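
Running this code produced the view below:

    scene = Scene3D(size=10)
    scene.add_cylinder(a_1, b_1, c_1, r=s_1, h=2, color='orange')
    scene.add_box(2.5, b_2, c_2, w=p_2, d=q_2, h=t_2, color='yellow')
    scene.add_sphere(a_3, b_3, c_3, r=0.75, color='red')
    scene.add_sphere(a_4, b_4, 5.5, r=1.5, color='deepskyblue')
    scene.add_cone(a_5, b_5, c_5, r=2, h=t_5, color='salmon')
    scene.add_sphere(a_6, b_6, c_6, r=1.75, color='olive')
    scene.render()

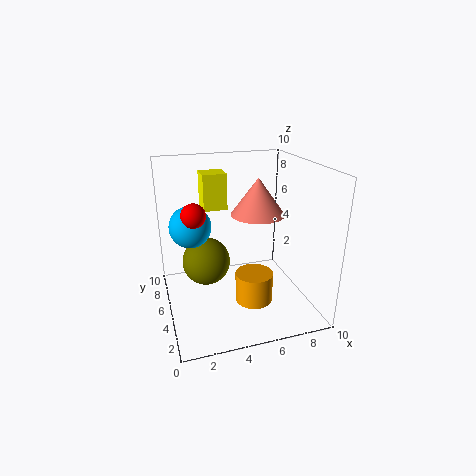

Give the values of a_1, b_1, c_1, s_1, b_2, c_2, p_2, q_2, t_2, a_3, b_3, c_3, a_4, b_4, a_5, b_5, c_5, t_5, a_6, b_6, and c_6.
a_1 = 5.5
b_1 = 3
c_1 = 1.25
s_1 = 1.25
b_2 = 4
c_2 = 7.5
p_2 = 1.5
q_2 = 1.5
t_2 = 2.25
a_3 = 1.75
b_3 = 3.5
c_3 = 7.5
a_4 = 2
b_4 = 6.75
a_5 = 7
b_5 = 6.5
c_5 = 6
t_5 = 2.75
a_6 = 3
b_6 = 6.5
c_6 = 2.75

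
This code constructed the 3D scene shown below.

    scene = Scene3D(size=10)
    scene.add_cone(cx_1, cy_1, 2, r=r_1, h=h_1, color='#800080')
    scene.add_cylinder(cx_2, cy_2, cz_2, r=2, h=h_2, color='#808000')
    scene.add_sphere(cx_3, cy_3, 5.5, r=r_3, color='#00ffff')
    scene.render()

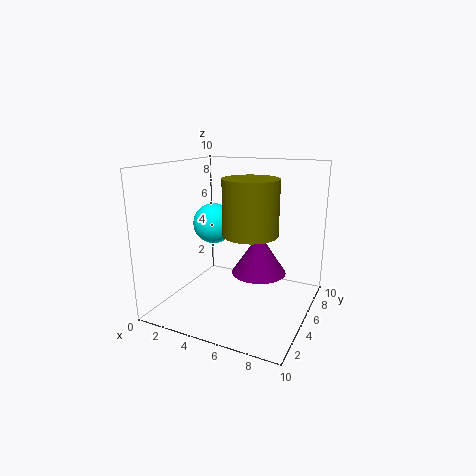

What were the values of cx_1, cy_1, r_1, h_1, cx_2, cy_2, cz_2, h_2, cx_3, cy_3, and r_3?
cx_1 = 6, cy_1 = 6.5, r_1 = 2, h_1 = 3, cx_2 = 5.5, cy_2 = 6, cz_2 = 5, h_2 = 4, cx_3 = 2.5, cy_3 = 6, r_3 = 1.5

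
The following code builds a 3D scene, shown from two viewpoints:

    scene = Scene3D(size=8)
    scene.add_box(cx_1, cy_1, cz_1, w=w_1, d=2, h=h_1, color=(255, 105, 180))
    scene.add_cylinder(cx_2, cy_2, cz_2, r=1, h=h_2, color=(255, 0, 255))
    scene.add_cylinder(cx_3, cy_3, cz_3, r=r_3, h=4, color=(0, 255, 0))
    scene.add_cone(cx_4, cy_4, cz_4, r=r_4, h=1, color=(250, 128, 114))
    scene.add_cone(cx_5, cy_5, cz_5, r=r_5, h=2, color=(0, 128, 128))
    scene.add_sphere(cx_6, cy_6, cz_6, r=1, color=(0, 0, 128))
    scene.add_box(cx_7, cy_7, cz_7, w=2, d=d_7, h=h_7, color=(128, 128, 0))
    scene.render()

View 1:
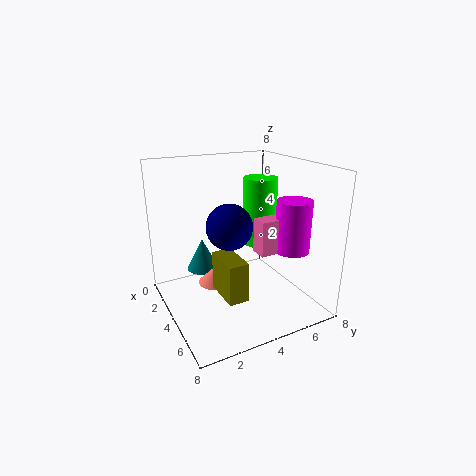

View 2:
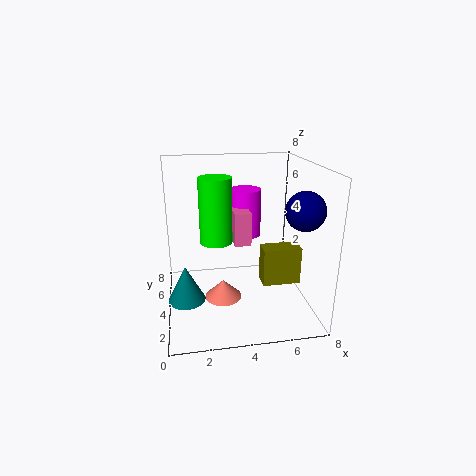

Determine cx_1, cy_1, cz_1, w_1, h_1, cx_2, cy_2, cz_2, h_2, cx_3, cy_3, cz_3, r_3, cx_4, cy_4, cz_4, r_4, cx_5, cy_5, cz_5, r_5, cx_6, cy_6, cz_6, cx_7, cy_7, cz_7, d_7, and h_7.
cx_1 = 4; cy_1 = 5; cz_1 = 3; w_1 = 1; h_1 = 2; cx_2 = 5; cy_2 = 7; cz_2 = 3; h_2 = 3; cx_3 = 3; cy_3 = 6; cz_3 = 3; r_3 = 1; cx_4 = 3; cy_4 = 3; cz_4 = 1; r_4 = 1; cx_5 = 1; cy_5 = 3; cz_5 = 1; r_5 = 1; cx_6 = 7; cy_6 = 2; cz_6 = 6; cx_7 = 5; cy_7 = 2; cz_7 = 2; d_7 = 1; h_7 = 2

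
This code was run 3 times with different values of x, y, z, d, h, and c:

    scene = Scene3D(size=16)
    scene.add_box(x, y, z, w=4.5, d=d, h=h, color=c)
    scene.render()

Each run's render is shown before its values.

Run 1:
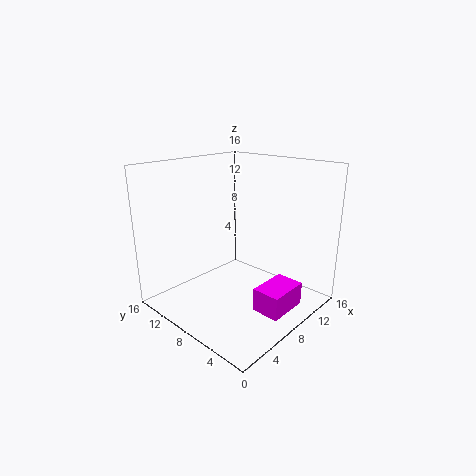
x = 6; y = 1; z = 1.5; d = 3; h = 2.5; c = 'magenta'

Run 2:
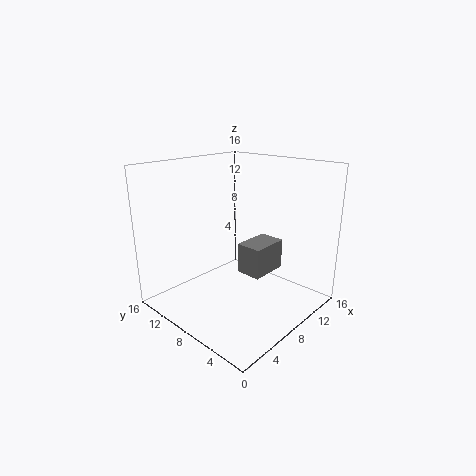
x = 8.5; y = 5.5; z = 3.5; d = 3; h = 3.5; c = 'gray'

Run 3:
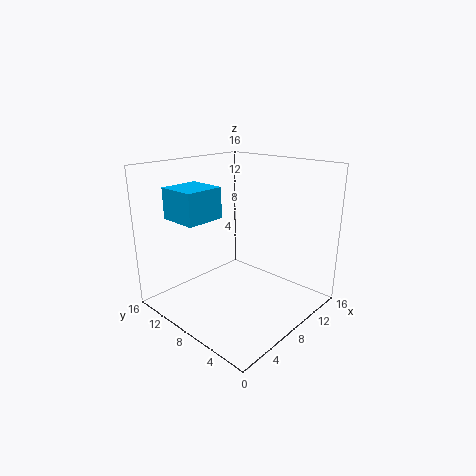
x = 3; y = 10; z = 10; d = 4.5; h = 3.5; c = 'deepskyblue'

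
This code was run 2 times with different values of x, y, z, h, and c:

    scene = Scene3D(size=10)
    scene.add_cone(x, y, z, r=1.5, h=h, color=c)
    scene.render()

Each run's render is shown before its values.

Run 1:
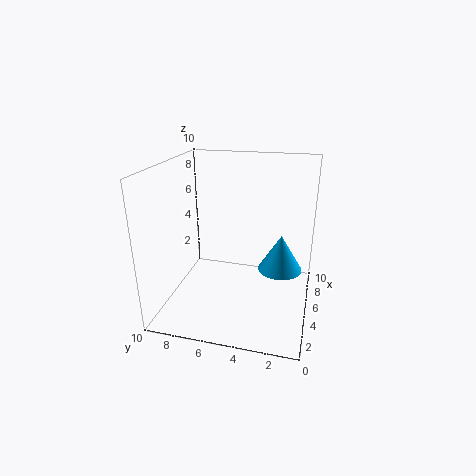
x = 5; y = 2; z = 3; h = 2.5; c = 'deepskyblue'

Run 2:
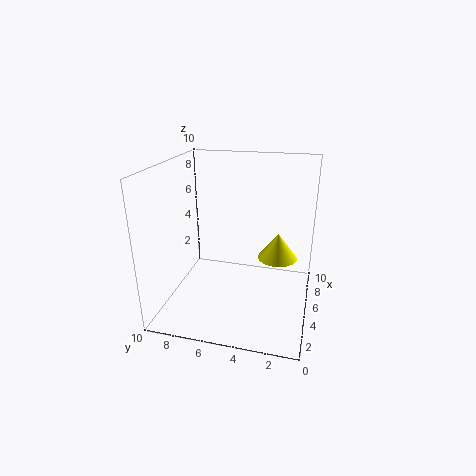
x = 7.5; y = 2.5; z = 2.5; h = 2; c = 'yellow'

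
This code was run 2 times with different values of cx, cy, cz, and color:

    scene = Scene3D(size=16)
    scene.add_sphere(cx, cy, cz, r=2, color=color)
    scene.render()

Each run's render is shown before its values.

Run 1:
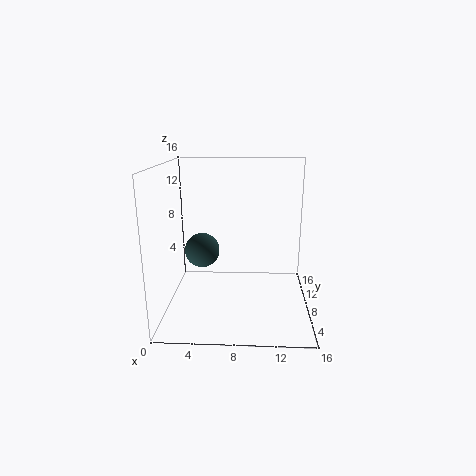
cx = 3.75
cy = 9.25
cz = 6
color = 'darkslategray'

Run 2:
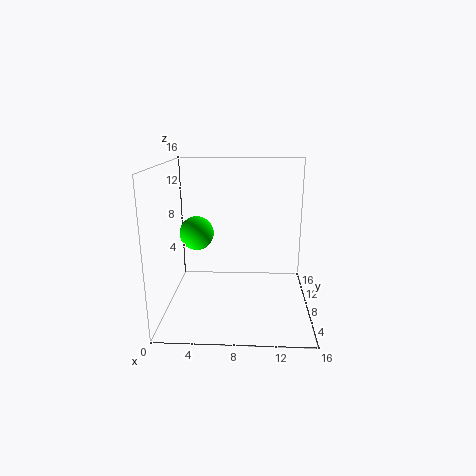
cx = 3
cy = 10.25
cz = 7.75
color = 'lime'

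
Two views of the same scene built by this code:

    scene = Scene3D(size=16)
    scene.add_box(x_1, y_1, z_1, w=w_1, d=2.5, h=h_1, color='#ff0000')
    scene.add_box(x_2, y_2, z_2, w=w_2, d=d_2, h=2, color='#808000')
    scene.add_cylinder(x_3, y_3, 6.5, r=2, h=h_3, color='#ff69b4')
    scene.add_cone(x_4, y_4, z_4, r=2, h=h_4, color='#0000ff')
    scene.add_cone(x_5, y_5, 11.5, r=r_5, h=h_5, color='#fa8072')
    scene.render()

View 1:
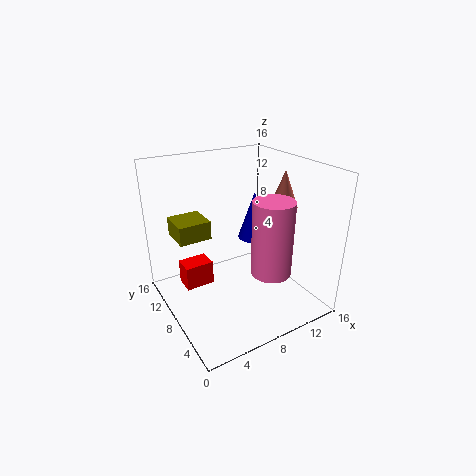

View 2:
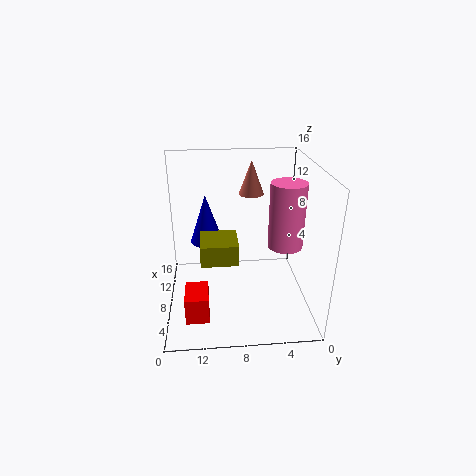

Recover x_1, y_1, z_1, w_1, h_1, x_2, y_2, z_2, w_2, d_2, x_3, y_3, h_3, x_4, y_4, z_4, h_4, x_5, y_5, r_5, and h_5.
x_1 = 3
y_1 = 11.5
z_1 = 0.5
w_1 = 3.5
h_1 = 3
x_2 = 1.5
y_2 = 8.5
z_2 = 8.5
w_2 = 3.5
d_2 = 3.5
x_3 = 8.5
y_3 = 2.5
h_3 = 7.5
x_4 = 12.5
y_4 = 11.5
z_4 = 5.5
h_4 = 6
x_5 = 12.5
y_5 = 6
r_5 = 1.5
h_5 = 4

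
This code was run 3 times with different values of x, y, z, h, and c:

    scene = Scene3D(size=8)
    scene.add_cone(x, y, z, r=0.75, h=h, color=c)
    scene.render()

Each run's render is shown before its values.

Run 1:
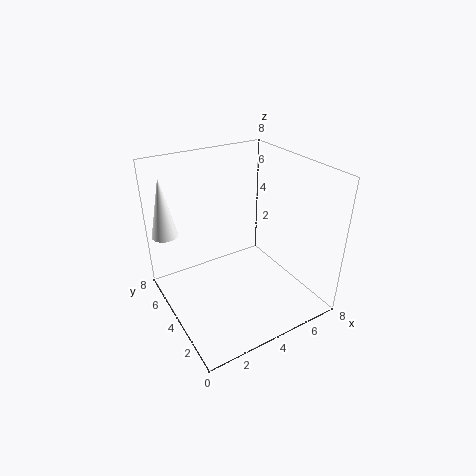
x = 0.75, y = 6.75, z = 3.75, h = 3.5, c = 'white'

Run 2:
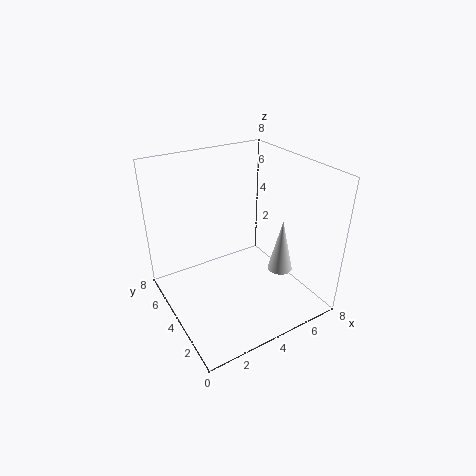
x = 6.75, y = 3.5, z = 1.25, h = 3.25, c = 'lightgray'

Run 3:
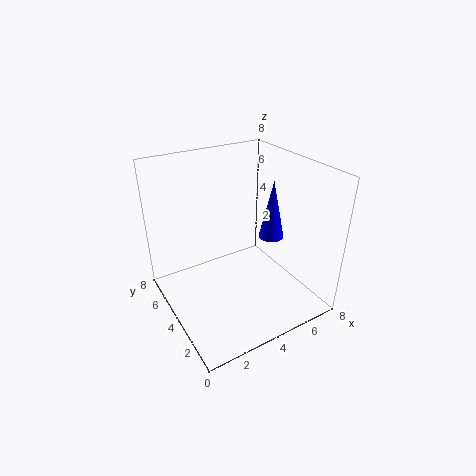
x = 6.5, y = 4.25, z = 3.25, h = 3.5, c = 'blue'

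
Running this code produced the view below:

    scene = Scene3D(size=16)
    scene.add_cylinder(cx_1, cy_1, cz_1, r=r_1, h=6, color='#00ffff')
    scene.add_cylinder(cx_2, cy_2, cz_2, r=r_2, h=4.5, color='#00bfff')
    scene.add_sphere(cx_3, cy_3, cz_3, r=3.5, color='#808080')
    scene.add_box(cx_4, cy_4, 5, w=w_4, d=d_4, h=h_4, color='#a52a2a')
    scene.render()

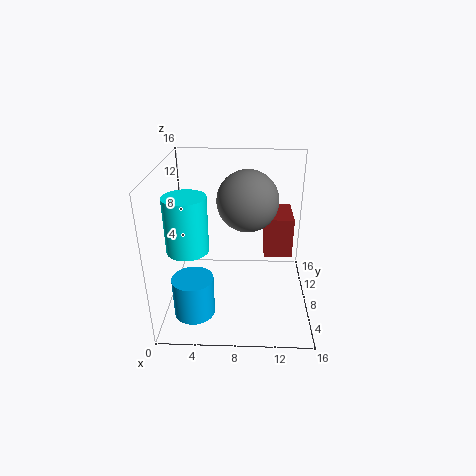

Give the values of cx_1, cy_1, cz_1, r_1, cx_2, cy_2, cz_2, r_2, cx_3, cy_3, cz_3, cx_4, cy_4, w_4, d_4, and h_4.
cx_1 = 2.75; cy_1 = 6; cz_1 = 7.5; r_1 = 2.25; cx_2 = 3.25; cy_2 = 4.75; cz_2 = 0.25; r_2 = 2.25; cx_3 = 9; cy_3 = 10.25; cz_3 = 11.5; cx_4 = 11; cy_4 = 9; w_4 = 3.25; d_4 = 5; h_4 = 4.75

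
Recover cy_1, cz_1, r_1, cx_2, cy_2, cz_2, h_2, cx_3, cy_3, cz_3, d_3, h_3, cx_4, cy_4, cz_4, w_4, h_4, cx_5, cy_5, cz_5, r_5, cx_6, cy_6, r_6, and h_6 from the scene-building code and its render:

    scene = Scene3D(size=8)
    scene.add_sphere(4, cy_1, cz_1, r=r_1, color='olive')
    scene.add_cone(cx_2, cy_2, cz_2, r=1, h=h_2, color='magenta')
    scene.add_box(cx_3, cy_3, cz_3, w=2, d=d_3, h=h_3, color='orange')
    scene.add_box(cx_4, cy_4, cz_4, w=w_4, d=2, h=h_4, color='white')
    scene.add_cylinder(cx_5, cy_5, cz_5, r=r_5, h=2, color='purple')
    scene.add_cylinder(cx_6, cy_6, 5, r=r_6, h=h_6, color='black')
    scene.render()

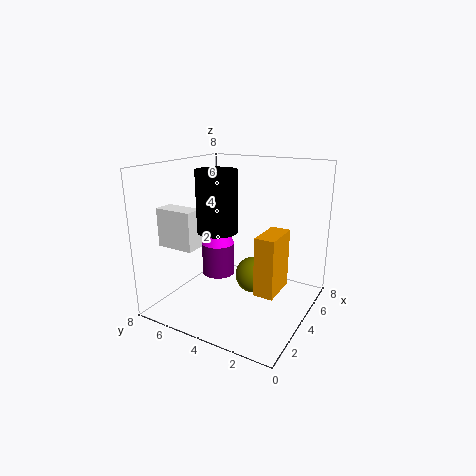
cy_1 = 3, cz_1 = 2, r_1 = 1, cx_2 = 5, cy_2 = 6, cz_2 = 3, h_2 = 2, cx_3 = 2, cy_3 = 1, cz_3 = 2, d_3 = 1, h_3 = 3, cx_4 = 1, cy_4 = 5, cz_4 = 4, w_4 = 1, h_4 = 2, cx_5 = 5, cy_5 = 6, cz_5 = 1, r_5 = 1, cx_6 = 2, cy_6 = 4, r_6 = 1, h_6 = 3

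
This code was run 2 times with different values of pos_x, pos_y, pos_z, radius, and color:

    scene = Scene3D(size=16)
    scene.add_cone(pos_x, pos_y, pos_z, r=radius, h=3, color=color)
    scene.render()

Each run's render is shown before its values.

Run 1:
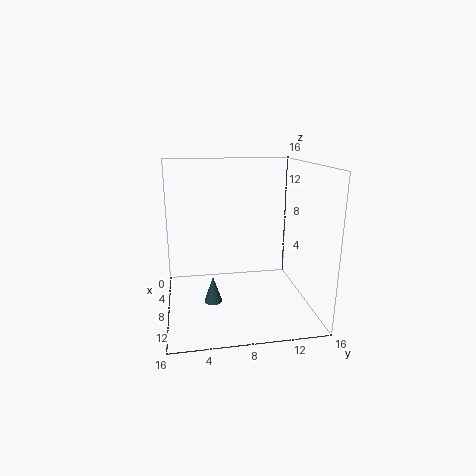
pos_x = 9; pos_y = 5; pos_z = 1; radius = 1; color = 'darkslategray'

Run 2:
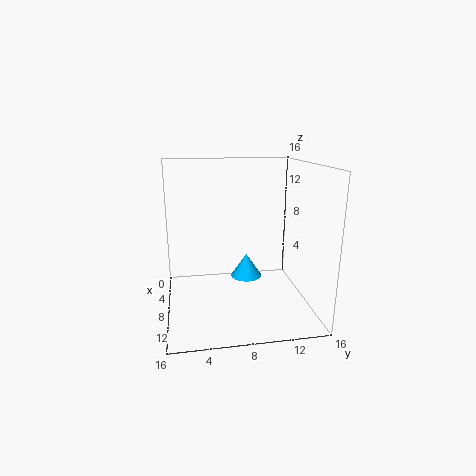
pos_x = 3; pos_y = 10; pos_z = 1; radius = 2; color = 'deepskyblue'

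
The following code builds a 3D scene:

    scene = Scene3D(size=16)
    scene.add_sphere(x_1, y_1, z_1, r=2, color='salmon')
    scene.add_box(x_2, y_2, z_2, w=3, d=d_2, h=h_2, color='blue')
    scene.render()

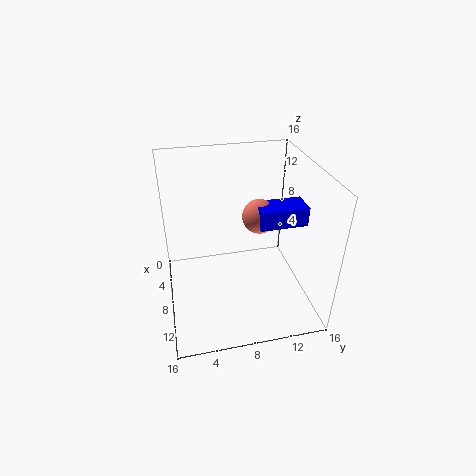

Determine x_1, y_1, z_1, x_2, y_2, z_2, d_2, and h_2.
x_1 = 6, y_1 = 11, z_1 = 9.25, x_2 = 5.5, y_2 = 10.5, z_2 = 8.75, d_2 = 5.5, h_2 = 2.25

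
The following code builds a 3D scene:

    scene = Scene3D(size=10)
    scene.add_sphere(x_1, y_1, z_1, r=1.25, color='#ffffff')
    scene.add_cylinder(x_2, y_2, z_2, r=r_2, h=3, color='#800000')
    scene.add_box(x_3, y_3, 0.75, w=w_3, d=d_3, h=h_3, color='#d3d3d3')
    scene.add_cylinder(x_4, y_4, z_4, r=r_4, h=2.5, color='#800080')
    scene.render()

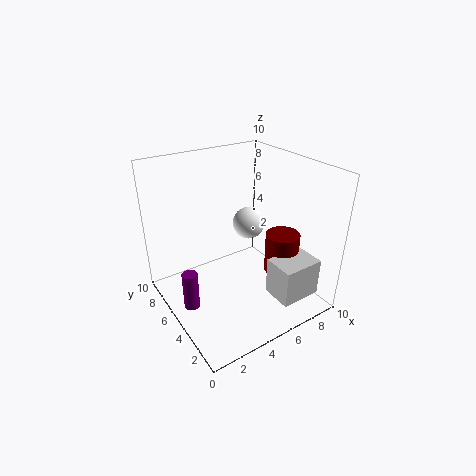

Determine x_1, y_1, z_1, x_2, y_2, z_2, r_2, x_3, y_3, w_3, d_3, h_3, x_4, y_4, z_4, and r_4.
x_1 = 7.5
y_1 = 7.25
z_1 = 4.5
x_2 = 8.25
y_2 = 4
z_2 = 1.75
r_2 = 1.25
x_3 = 6.5
y_3 = 1.25
w_3 = 3
d_3 = 2.25
h_3 = 2.75
x_4 = 0.75
y_4 = 4
z_4 = 1.75
r_4 = 0.5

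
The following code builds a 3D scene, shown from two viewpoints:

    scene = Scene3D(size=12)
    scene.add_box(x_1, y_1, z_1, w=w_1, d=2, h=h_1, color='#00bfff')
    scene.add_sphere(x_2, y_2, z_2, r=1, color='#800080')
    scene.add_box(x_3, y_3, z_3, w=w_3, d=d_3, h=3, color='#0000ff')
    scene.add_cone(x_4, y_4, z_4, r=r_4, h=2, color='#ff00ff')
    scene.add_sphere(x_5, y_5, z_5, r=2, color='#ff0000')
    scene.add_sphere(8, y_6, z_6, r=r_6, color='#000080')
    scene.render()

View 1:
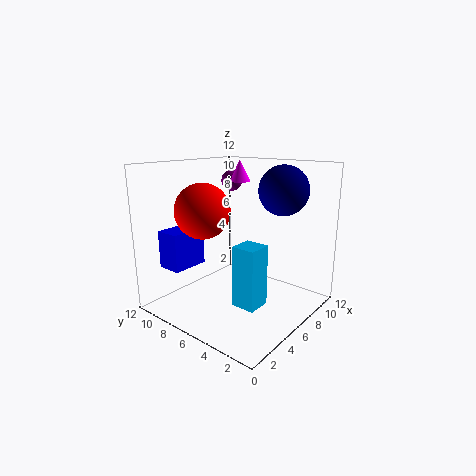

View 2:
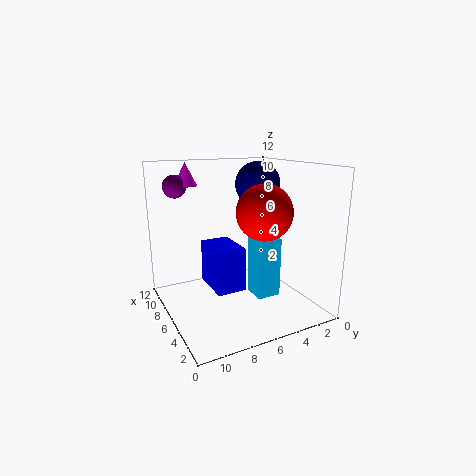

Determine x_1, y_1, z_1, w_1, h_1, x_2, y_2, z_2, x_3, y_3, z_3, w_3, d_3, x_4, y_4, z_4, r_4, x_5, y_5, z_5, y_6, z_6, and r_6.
x_1 = 4
y_1 = 3
z_1 = 1
w_1 = 2
h_1 = 5
x_2 = 10
y_2 = 10
z_2 = 10
x_3 = 1
y_3 = 8
z_3 = 4
w_3 = 3
d_3 = 2
x_4 = 10
y_4 = 9
z_4 = 10
r_4 = 1
x_5 = 2
y_5 = 6
z_5 = 9
y_6 = 3
z_6 = 10
r_6 = 2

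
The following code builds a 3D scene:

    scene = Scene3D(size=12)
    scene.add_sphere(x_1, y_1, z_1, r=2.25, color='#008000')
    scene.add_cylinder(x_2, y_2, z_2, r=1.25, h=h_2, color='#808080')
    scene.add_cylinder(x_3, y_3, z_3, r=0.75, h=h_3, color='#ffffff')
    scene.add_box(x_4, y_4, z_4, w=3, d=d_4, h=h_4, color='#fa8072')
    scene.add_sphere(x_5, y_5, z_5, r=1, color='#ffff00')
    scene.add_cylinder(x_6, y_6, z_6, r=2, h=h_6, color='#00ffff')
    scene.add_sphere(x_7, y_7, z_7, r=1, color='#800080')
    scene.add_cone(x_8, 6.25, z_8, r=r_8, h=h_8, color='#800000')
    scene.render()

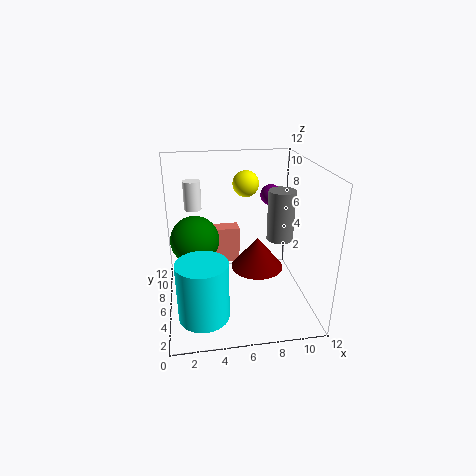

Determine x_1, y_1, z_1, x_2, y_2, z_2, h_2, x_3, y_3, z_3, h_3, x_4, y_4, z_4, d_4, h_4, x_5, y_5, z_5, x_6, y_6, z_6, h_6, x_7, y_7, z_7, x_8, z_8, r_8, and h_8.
x_1 = 2.5; y_1 = 9.25; z_1 = 4.5; x_2 = 10.5; y_2 = 8.75; z_2 = 4.25; h_2 = 4.75; x_3 = 2.5; y_3 = 8.75; z_3 = 7.75; h_3 = 2.5; x_4 = 3.75; y_4 = 9.5; z_4 = 1.75; d_4 = 1.5; h_4 = 3.5; x_5 = 6.5; y_5 = 5.5; z_5 = 10.75; x_6 = 2.75; y_6 = 2.75; z_6 = 1; h_6 = 4.75; x_7 = 10; y_7 = 10.75; z_7 = 8; x_8 = 7.75; z_8 = 3; r_8 = 2.25; h_8 = 2.75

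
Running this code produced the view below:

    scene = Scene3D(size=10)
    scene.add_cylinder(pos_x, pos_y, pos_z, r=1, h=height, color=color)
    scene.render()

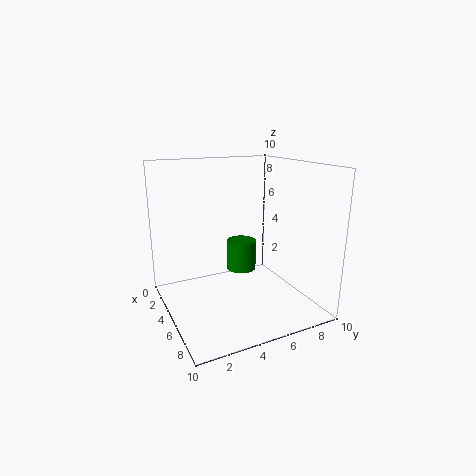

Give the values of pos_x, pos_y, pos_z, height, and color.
pos_x = 5.5; pos_y = 5; pos_z = 3; height = 2; color = 'green'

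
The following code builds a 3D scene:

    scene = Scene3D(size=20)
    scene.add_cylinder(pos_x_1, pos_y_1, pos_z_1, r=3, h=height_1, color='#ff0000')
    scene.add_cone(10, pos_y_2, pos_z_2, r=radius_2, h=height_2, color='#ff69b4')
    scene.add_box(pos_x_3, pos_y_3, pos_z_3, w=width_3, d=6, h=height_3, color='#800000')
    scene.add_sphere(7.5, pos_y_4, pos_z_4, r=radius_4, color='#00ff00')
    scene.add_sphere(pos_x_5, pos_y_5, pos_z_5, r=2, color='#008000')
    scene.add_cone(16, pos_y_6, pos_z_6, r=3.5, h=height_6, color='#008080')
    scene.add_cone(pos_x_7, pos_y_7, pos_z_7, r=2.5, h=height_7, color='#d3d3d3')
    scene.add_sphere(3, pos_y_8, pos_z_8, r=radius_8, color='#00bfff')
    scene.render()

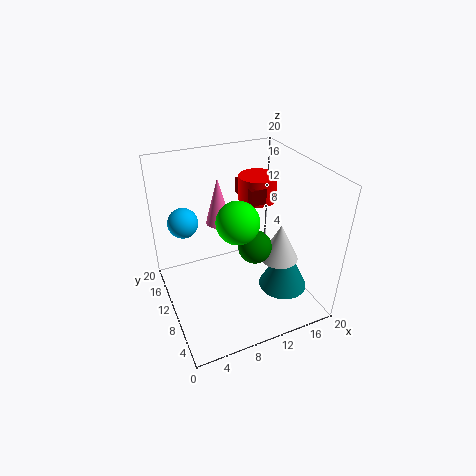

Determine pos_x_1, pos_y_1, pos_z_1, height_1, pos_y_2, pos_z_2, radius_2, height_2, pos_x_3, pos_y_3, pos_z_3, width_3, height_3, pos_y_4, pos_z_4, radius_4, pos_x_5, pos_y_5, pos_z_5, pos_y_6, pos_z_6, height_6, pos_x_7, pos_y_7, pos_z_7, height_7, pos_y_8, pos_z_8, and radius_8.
pos_x_1 = 16.5
pos_y_1 = 17
pos_z_1 = 11.5
height_1 = 4
pos_y_2 = 17.5
pos_z_2 = 8.5
radius_2 = 2
height_2 = 7.5
pos_x_3 = 14
pos_y_3 = 14
pos_z_3 = 12
width_3 = 2.5
height_3 = 2.5
pos_y_4 = 4.5
pos_z_4 = 16
radius_4 = 2.5
pos_x_5 = 9.5
pos_y_5 = 4
pos_z_5 = 12.5
pos_y_6 = 7
pos_z_6 = 2
height_6 = 7
pos_x_7 = 14
pos_y_7 = 5.5
pos_z_7 = 8.5
height_7 = 5
pos_y_8 = 12
pos_z_8 = 13
radius_8 = 2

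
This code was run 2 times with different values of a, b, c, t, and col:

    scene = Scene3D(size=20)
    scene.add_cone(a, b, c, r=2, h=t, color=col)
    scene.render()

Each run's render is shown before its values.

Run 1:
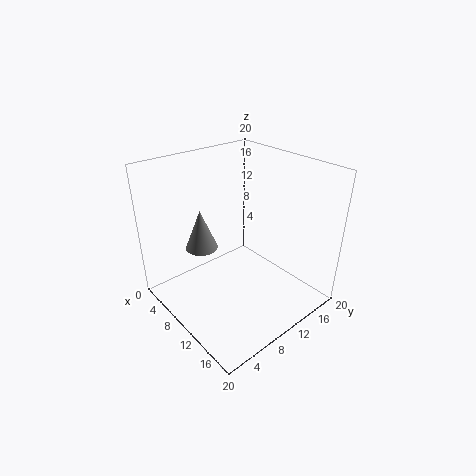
a = 10, b = 4, c = 11, t = 5, col = 'gray'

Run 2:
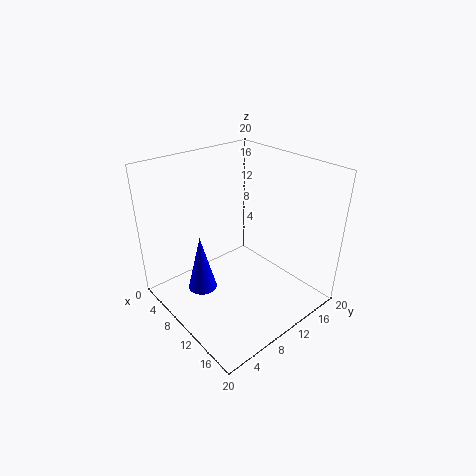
a = 8, b = 5, c = 3, t = 8, col = 'blue'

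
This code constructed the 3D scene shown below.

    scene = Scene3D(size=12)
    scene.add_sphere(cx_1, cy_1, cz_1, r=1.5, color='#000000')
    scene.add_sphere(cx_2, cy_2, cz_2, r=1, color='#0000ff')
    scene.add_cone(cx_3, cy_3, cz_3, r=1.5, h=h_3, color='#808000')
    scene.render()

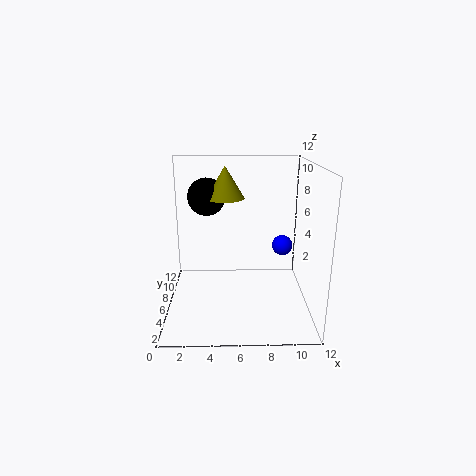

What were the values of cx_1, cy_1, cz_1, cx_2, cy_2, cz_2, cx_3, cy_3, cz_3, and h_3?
cx_1 = 3.5
cy_1 = 6
cz_1 = 9.5
cx_2 = 10.5
cy_2 = 10.5
cz_2 = 3.5
cx_3 = 5
cy_3 = 5.5
cz_3 = 9.5
h_3 = 2.5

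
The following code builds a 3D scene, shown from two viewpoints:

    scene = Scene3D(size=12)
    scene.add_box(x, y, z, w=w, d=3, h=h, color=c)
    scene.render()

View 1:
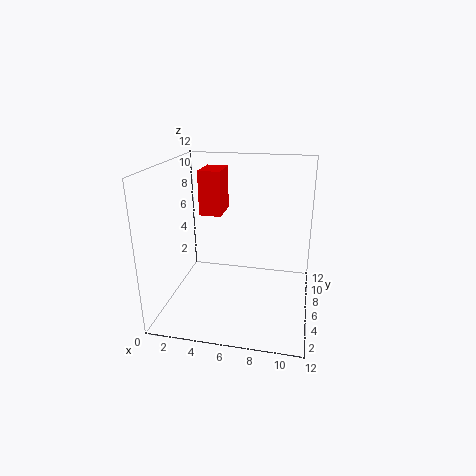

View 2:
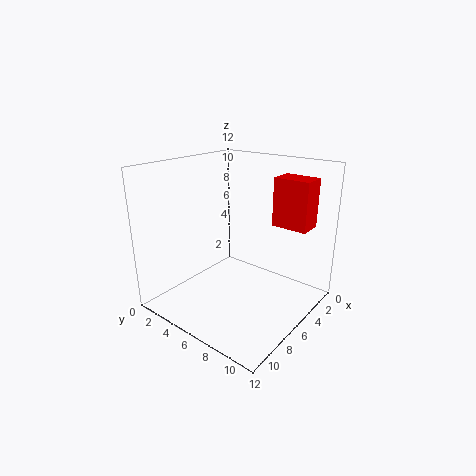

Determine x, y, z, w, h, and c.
x = 2; y = 8; z = 7; w = 2; h = 4; c = 'red'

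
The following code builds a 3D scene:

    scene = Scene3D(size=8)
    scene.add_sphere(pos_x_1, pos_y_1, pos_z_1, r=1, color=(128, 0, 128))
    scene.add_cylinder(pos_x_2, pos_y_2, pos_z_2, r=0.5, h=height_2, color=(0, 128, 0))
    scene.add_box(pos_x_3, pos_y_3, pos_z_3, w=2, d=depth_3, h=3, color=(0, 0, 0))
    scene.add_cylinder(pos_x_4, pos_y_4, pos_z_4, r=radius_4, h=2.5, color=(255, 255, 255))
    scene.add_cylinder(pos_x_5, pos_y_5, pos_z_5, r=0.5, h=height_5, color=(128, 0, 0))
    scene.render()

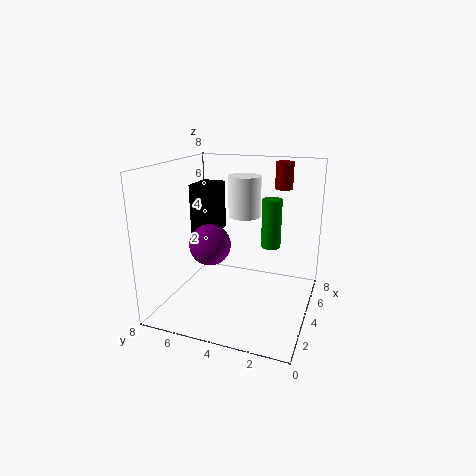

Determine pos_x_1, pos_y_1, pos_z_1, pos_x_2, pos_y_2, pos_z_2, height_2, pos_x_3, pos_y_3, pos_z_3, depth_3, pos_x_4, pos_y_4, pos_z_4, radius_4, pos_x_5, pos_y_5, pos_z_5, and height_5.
pos_x_1 = 1.5; pos_y_1 = 4.5; pos_z_1 = 4.5; pos_x_2 = 3.5; pos_y_2 = 2; pos_z_2 = 4; height_2 = 2.5; pos_x_3 = 5; pos_y_3 = 6; pos_z_3 = 3.5; depth_3 = 1.5; pos_x_4 = 6.5; pos_y_4 = 4.5; pos_z_4 = 4.5; radius_4 = 1; pos_x_5 = 6; pos_y_5 = 2; pos_z_5 = 6.5; height_5 = 1.5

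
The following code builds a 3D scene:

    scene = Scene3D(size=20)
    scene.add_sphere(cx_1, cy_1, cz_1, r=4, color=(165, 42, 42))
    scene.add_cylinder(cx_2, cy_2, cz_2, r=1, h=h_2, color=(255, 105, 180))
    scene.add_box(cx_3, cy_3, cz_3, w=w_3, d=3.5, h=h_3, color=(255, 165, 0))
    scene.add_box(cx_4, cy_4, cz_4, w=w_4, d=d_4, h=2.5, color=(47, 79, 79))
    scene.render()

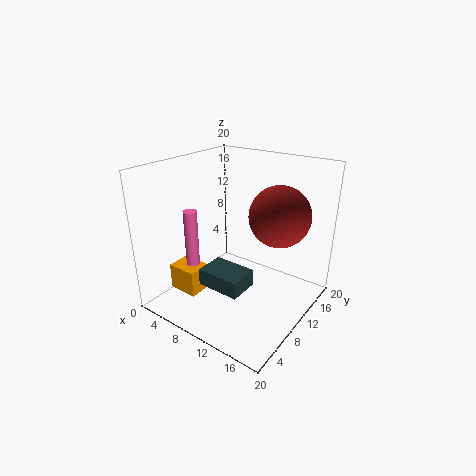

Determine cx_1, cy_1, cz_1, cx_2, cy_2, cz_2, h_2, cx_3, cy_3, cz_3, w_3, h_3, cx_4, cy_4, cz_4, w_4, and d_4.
cx_1 = 15.5
cy_1 = 11.5
cz_1 = 14
cx_2 = 3
cy_2 = 8
cz_2 = 3.5
h_2 = 9.5
cx_3 = 0.5
cy_3 = 5.5
cz_3 = 0.5
w_3 = 4.5
h_3 = 4
cx_4 = 5.5
cy_4 = 6.5
cz_4 = 2.5
w_4 = 6.5
d_4 = 4.5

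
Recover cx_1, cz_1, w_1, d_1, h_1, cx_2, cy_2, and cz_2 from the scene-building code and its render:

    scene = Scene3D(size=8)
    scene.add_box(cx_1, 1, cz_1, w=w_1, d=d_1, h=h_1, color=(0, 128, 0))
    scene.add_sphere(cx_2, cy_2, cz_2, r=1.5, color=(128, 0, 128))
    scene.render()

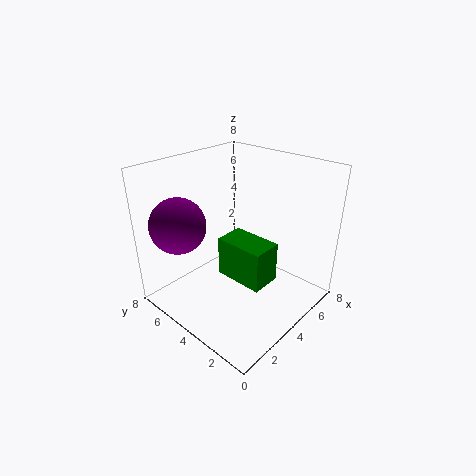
cx_1 = 2
cz_1 = 3
w_1 = 1.5
d_1 = 2.5
h_1 = 2
cx_2 = 1.5
cy_2 = 6
cz_2 = 5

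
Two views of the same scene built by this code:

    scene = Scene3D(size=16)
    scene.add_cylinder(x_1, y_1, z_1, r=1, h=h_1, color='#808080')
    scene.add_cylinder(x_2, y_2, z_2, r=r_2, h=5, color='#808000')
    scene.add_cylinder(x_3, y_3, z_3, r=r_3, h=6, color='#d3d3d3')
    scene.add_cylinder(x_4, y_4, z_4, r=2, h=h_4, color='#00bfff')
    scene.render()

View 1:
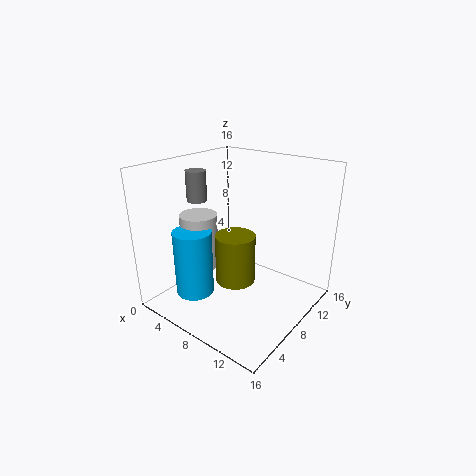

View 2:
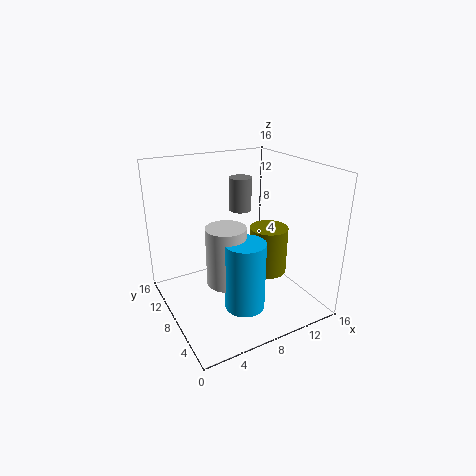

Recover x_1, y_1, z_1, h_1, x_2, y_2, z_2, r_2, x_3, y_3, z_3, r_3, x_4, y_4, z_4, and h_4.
x_1 = 6
y_1 = 4
z_1 = 13
h_1 = 3
x_2 = 10
y_2 = 5
z_2 = 5
r_2 = 2
x_3 = 5
y_3 = 5
z_3 = 5
r_3 = 2
x_4 = 6
y_4 = 3
z_4 = 3
h_4 = 7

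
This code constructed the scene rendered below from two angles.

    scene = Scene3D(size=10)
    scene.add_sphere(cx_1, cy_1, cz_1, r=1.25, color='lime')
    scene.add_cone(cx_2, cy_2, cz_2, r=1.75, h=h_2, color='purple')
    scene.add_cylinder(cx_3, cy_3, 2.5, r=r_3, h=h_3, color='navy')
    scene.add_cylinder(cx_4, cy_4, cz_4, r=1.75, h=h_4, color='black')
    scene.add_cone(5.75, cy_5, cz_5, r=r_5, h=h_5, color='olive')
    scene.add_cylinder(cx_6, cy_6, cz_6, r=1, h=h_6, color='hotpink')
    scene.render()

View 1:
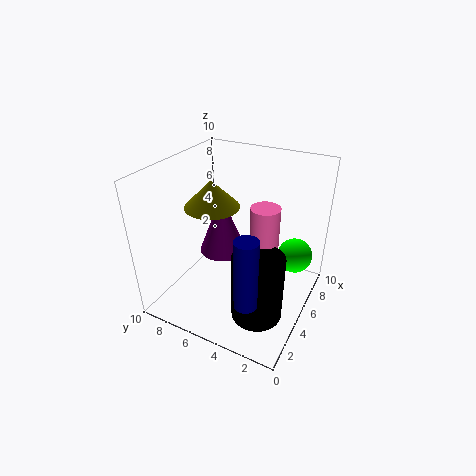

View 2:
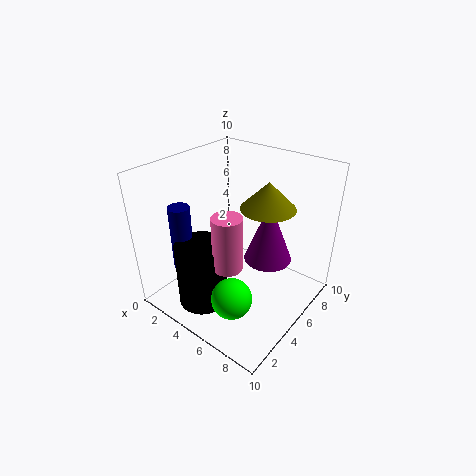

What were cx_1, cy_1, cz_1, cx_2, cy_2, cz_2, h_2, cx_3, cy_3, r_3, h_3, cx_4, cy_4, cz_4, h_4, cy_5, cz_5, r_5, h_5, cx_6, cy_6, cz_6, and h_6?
cx_1 = 7.25
cy_1 = 1.5
cz_1 = 3.25
cx_2 = 6.25
cy_2 = 7
cz_2 = 2.75
h_2 = 4.5
cx_3 = 1.75
cy_3 = 2.75
r_3 = 0.75
h_3 = 4.75
cx_4 = 3.5
cy_4 = 2.75
cz_4 = 0.25
h_4 = 4.75
cy_5 = 7.5
cz_5 = 6.5
r_5 = 2
h_5 = 2
cx_6 = 5.5
cy_6 = 3.25
cz_6 = 3.75
h_6 = 3.75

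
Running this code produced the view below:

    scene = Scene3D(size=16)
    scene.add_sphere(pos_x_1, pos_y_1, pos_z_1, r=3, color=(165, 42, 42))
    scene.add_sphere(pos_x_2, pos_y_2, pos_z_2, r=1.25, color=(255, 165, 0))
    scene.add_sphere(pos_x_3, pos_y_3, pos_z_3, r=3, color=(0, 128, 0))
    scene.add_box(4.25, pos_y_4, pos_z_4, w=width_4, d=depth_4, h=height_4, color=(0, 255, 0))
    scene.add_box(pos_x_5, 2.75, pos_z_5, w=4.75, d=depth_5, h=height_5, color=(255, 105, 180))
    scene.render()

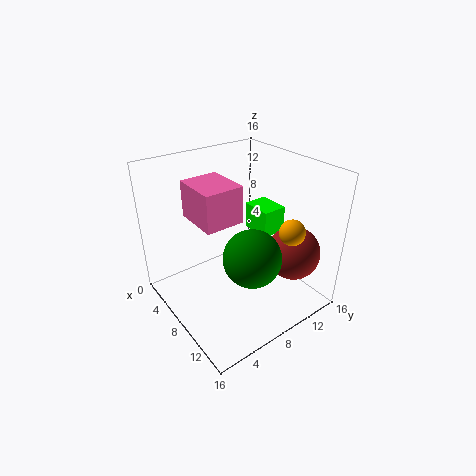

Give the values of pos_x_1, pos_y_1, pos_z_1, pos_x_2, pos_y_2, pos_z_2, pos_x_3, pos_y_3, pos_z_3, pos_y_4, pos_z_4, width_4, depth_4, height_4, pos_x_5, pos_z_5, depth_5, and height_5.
pos_x_1 = 12, pos_y_1 = 12.75, pos_z_1 = 6.25, pos_x_2 = 14.5, pos_y_2 = 9.5, pos_z_2 = 11.25, pos_x_3 = 11.75, pos_y_3 = 7, pos_z_3 = 7.75, pos_y_4 = 12, pos_z_4 = 6.5, width_4 = 3.75, depth_4 = 3, height_4 = 3.25, pos_x_5 = 5.75, pos_z_5 = 11.5, depth_5 = 4, height_5 = 3.75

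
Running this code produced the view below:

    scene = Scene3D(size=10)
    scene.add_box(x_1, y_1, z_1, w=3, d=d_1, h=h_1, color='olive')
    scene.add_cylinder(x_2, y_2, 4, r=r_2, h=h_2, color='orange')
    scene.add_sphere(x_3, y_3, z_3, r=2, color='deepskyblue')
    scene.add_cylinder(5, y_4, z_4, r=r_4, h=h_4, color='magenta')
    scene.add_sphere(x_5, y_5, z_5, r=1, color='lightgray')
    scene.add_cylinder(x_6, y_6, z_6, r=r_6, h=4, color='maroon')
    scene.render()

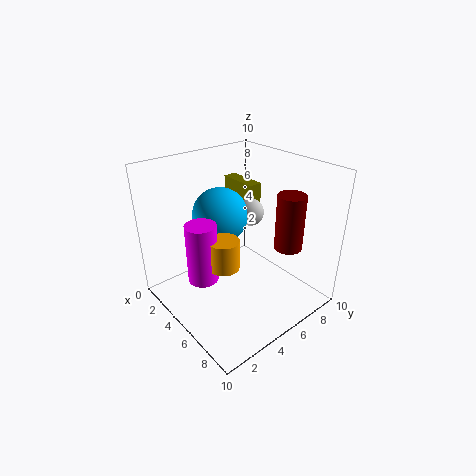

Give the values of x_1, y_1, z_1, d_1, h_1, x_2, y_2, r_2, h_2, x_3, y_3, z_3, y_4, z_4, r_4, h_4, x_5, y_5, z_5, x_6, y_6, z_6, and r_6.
x_1 = 1
y_1 = 7
z_1 = 6
d_1 = 1
h_1 = 2
x_2 = 6
y_2 = 3
r_2 = 1
h_2 = 2
x_3 = 3
y_3 = 5
z_3 = 6
y_4 = 2
z_4 = 3
r_4 = 1
h_4 = 4
x_5 = 4
y_5 = 7
z_5 = 6
x_6 = 7
y_6 = 8
z_6 = 4
r_6 = 1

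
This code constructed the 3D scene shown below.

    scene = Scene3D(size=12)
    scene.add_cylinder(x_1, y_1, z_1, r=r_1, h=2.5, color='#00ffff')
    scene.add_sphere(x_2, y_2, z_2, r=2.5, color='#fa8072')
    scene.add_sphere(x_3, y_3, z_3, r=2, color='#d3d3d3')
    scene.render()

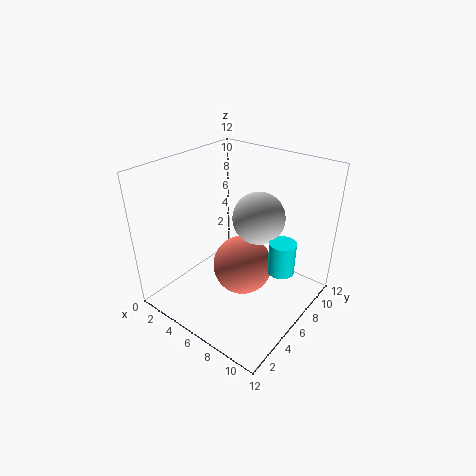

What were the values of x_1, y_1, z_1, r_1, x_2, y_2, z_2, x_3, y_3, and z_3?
x_1 = 10.5; y_1 = 5.5; z_1 = 5; r_1 = 1; x_2 = 6.5; y_2 = 6; z_2 = 3.5; x_3 = 8; y_3 = 6; z_3 = 8.5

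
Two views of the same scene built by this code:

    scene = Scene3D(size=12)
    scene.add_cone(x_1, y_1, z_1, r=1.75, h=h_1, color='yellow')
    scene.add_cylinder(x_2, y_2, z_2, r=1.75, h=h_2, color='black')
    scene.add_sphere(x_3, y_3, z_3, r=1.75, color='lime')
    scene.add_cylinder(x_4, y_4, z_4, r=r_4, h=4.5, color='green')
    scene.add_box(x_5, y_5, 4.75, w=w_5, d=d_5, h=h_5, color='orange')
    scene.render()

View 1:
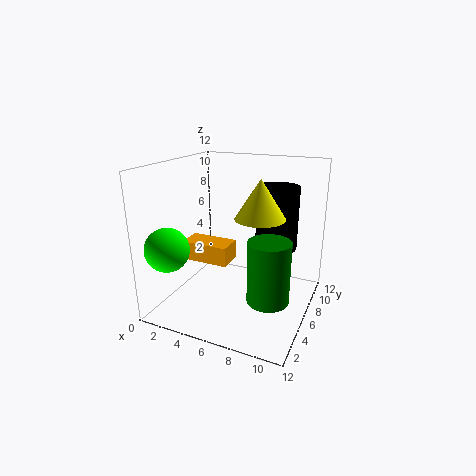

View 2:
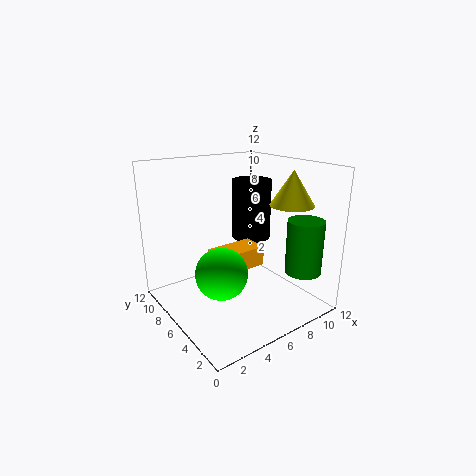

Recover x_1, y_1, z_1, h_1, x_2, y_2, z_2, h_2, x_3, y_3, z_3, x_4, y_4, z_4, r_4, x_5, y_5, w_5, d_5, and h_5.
x_1 = 9; y_1 = 3; z_1 = 9; h_1 = 2.75; x_2 = 8.75; y_2 = 7.75; z_2 = 5; h_2 = 5.25; x_3 = 1.75; y_3 = 2; z_3 = 5.75; x_4 = 10; y_4 = 2.25; z_4 = 3.25; r_4 = 1.5; x_5 = 2.5; y_5 = 3; w_5 = 3.75; d_5 = 2; h_5 = 1.5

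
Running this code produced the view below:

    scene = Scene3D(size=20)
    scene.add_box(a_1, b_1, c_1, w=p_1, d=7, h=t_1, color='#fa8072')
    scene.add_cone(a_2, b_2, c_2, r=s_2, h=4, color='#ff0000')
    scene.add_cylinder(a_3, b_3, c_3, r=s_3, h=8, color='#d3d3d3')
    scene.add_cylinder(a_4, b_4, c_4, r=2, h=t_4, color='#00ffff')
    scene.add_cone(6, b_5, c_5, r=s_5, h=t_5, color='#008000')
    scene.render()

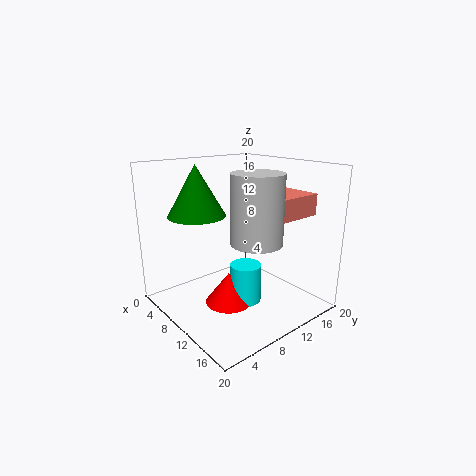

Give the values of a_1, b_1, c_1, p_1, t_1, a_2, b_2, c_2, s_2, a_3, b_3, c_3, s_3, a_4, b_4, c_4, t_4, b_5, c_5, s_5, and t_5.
a_1 = 10, b_1 = 12, c_1 = 13, p_1 = 6, t_1 = 3, a_2 = 13, b_2 = 6, c_2 = 3, s_2 = 3, a_3 = 17, b_3 = 7, c_3 = 12, s_3 = 3, a_4 = 14, b_4 = 8, c_4 = 3, t_4 = 5, b_5 = 6, c_5 = 13, s_5 = 4, t_5 = 7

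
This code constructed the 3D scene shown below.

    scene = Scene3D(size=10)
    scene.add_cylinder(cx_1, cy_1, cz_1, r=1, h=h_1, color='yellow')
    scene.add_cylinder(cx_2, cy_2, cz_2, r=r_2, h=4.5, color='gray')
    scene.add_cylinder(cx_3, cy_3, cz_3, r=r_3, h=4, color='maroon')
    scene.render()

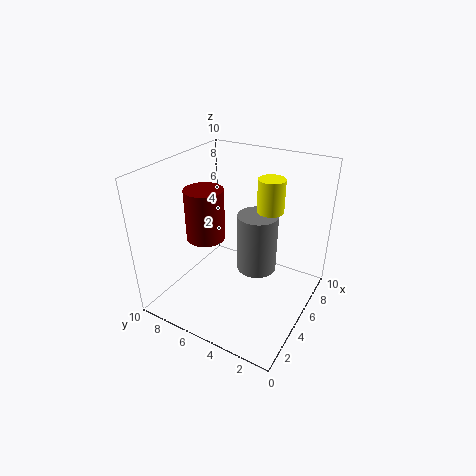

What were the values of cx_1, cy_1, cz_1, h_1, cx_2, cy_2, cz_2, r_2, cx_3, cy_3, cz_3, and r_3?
cx_1 = 8; cy_1 = 4; cz_1 = 6; h_1 = 2.5; cx_2 = 7; cy_2 = 4.5; cz_2 = 1.5; r_2 = 1.5; cx_3 = 6; cy_3 = 8.5; cz_3 = 3.5; r_3 = 1.5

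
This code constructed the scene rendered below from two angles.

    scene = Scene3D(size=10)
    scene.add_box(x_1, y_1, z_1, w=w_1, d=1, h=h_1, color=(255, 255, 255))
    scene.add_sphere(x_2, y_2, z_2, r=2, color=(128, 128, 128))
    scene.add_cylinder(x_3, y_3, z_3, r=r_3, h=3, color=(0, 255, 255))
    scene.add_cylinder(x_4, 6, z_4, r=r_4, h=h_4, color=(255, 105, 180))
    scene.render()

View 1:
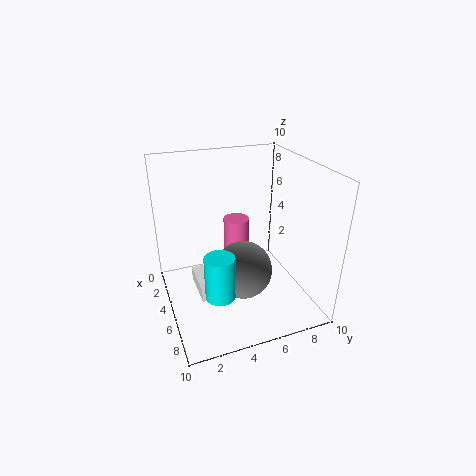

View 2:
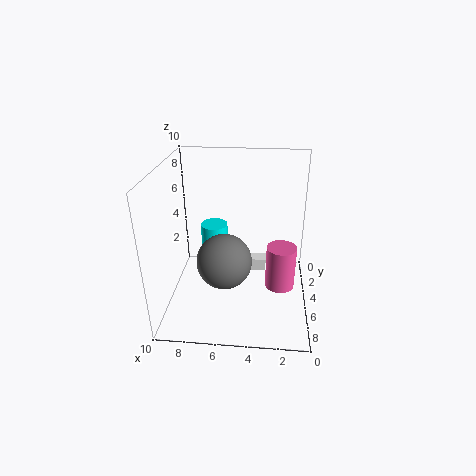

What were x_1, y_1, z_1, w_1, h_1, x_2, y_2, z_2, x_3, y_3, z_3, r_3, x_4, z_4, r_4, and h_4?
x_1 = 3; y_1 = 2; z_1 = 1; w_1 = 3; h_1 = 1; x_2 = 6; y_2 = 5; z_2 = 3; x_3 = 7; y_3 = 3; z_3 = 2; r_3 = 1; x_4 = 2; z_4 = 2; r_4 = 1; h_4 = 3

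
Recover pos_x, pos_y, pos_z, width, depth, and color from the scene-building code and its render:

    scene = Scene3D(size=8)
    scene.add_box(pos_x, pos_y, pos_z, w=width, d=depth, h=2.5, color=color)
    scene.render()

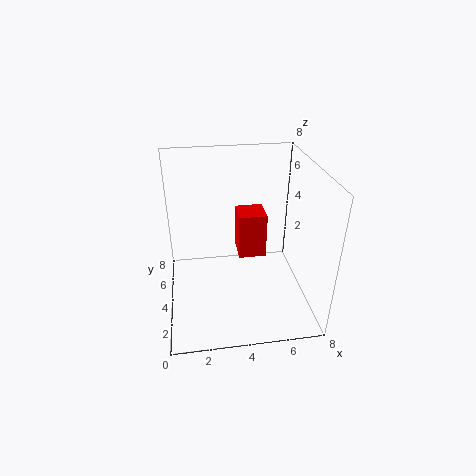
pos_x = 4, pos_y = 3.5, pos_z = 3, width = 1.5, depth = 1.5, color = 'red'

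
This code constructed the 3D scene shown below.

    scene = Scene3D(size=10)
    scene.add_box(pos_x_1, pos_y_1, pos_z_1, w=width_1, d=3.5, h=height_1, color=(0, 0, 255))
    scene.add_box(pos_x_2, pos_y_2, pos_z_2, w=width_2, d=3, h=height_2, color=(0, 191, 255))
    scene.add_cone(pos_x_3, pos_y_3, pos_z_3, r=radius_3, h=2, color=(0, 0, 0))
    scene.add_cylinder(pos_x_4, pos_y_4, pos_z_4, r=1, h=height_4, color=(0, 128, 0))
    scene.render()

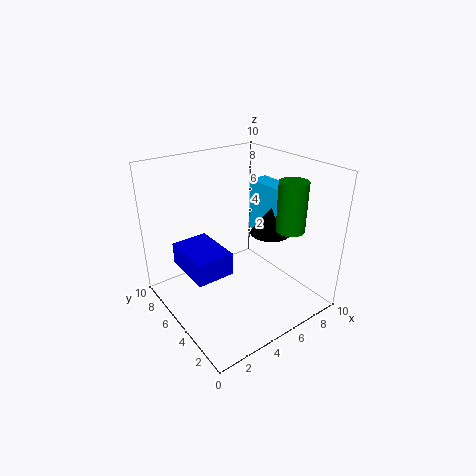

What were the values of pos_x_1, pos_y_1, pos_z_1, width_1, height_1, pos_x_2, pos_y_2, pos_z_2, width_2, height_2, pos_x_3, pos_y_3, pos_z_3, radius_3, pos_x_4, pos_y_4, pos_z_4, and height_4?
pos_x_1 = 1, pos_y_1 = 3.5, pos_z_1 = 3.5, width_1 = 2.5, height_1 = 1.5, pos_x_2 = 8, pos_y_2 = 4.5, pos_z_2 = 4, width_2 = 1.5, height_2 = 4, pos_x_3 = 8, pos_y_3 = 5, pos_z_3 = 4.5, radius_3 = 1.5, pos_x_4 = 8, pos_y_4 = 3, pos_z_4 = 5.5, height_4 = 3.5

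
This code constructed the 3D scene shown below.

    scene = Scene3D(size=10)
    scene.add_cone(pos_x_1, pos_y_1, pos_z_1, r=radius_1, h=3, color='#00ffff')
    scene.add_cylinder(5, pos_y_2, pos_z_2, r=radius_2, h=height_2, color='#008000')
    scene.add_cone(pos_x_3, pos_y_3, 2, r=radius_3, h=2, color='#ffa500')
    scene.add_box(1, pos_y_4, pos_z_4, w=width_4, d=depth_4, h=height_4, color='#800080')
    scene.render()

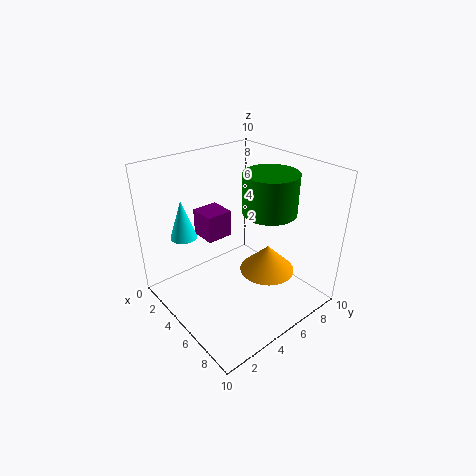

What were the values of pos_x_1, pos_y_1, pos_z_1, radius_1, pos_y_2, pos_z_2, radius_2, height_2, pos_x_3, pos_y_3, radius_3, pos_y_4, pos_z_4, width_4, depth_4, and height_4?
pos_x_1 = 1; pos_y_1 = 3; pos_z_1 = 4; radius_1 = 1; pos_y_2 = 8; pos_z_2 = 6; radius_2 = 2; height_2 = 3; pos_x_3 = 6; pos_y_3 = 7; radius_3 = 2; pos_y_4 = 4; pos_z_4 = 4; width_4 = 2; depth_4 = 2; height_4 = 2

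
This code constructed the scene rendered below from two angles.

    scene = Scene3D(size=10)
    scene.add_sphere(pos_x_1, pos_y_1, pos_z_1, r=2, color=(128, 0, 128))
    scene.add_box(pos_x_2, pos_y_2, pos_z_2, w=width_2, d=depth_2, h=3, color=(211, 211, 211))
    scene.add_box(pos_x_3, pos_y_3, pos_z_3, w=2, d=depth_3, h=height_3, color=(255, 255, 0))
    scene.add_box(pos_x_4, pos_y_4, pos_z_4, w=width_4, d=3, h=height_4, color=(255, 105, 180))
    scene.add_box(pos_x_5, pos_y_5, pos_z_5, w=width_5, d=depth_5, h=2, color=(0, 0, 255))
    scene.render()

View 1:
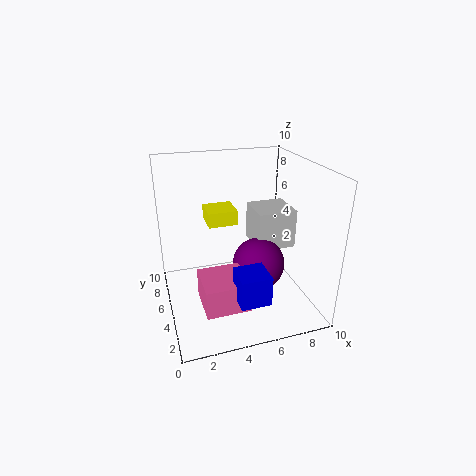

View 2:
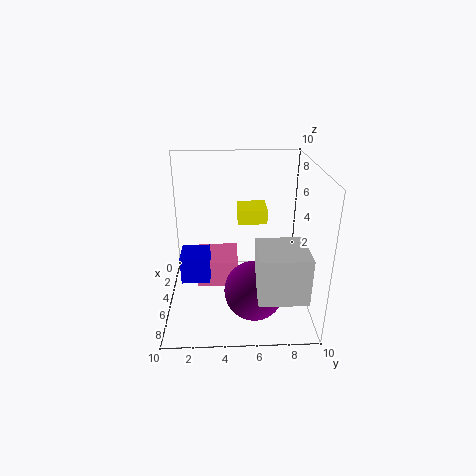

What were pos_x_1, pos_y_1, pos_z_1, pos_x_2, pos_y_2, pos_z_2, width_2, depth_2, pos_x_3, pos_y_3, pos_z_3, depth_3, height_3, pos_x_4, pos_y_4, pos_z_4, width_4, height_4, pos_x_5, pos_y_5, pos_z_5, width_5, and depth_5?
pos_x_1 = 7, pos_y_1 = 6, pos_z_1 = 2, pos_x_2 = 7, pos_y_2 = 6, pos_z_2 = 3, width_2 = 3, depth_2 = 3, pos_x_3 = 3, pos_y_3 = 5, pos_z_3 = 6, depth_3 = 2, height_3 = 1, pos_x_4 = 2, pos_y_4 = 2, pos_z_4 = 1, width_4 = 3, height_4 = 2, pos_x_5 = 4, pos_y_5 = 1, pos_z_5 = 2, width_5 = 2, depth_5 = 2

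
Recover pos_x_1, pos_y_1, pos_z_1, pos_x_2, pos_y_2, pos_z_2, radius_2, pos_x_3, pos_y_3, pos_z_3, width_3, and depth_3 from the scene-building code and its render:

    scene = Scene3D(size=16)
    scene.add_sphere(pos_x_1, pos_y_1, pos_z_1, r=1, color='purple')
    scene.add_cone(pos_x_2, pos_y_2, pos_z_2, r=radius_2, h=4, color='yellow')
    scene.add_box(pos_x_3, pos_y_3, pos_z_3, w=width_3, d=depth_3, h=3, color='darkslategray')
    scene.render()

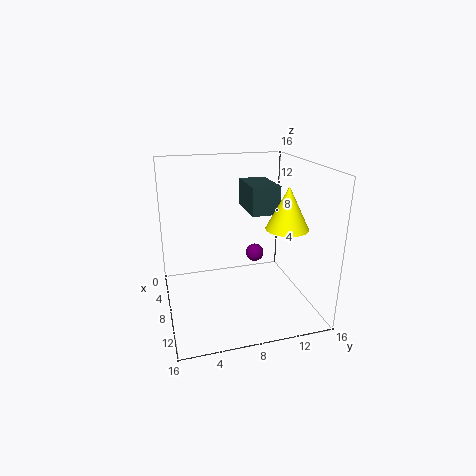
pos_x_1 = 8
pos_y_1 = 10
pos_z_1 = 6
pos_x_2 = 14
pos_y_2 = 11
pos_z_2 = 11
radius_2 = 2
pos_x_3 = 5
pos_y_3 = 9
pos_z_3 = 11
width_3 = 5
depth_3 = 3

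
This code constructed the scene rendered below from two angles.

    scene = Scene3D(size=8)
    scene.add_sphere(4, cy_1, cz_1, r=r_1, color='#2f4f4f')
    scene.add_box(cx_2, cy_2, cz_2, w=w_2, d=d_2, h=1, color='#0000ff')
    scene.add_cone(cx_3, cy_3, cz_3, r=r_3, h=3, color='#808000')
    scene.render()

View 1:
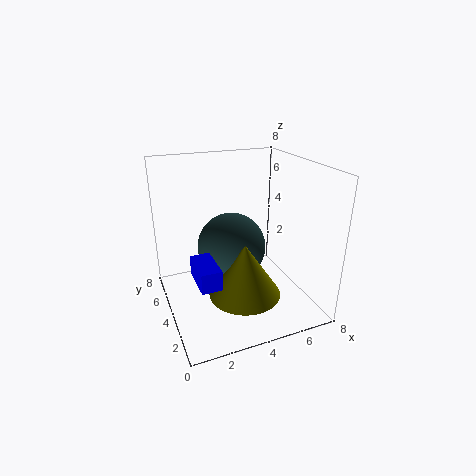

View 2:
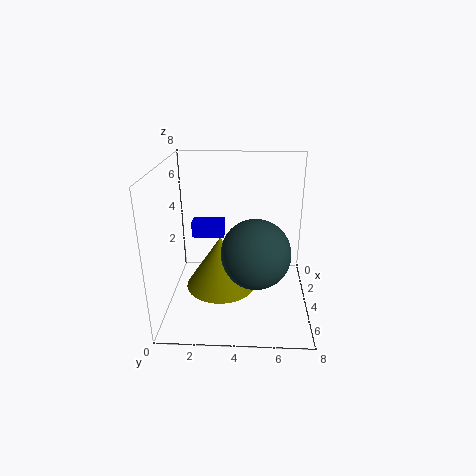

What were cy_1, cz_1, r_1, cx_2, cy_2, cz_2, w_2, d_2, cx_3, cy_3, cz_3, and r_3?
cy_1 = 5
cz_1 = 3
r_1 = 2
cx_2 = 1
cy_2 = 1
cz_2 = 3
w_2 = 1
d_2 = 2
cx_3 = 4
cy_3 = 3
cz_3 = 1
r_3 = 2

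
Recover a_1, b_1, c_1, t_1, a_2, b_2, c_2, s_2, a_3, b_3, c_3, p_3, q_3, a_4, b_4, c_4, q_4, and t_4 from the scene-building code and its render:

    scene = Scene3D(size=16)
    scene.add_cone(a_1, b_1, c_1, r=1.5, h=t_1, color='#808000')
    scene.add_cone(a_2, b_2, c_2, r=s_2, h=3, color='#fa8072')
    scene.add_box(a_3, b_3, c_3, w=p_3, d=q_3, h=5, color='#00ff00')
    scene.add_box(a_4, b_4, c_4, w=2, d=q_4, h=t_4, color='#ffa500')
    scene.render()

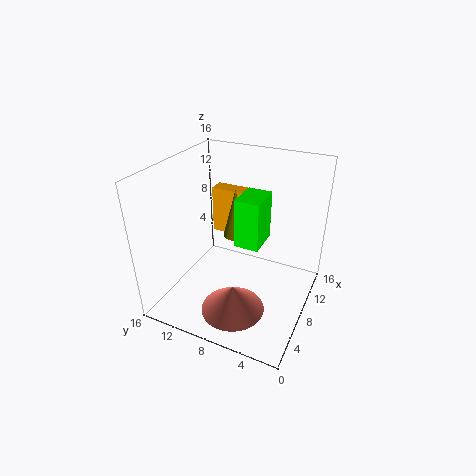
a_1 = 11.5, b_1 = 10, c_1 = 6, t_1 = 6, a_2 = 4.5, b_2 = 7, c_2 = 1, s_2 = 3.5, a_3 = 5, b_3 = 4.5, c_3 = 9, p_3 = 3.5, q_3 = 2.5, a_4 = 13, b_4 = 9.5, c_4 = 5, q_4 = 4.5, t_4 = 6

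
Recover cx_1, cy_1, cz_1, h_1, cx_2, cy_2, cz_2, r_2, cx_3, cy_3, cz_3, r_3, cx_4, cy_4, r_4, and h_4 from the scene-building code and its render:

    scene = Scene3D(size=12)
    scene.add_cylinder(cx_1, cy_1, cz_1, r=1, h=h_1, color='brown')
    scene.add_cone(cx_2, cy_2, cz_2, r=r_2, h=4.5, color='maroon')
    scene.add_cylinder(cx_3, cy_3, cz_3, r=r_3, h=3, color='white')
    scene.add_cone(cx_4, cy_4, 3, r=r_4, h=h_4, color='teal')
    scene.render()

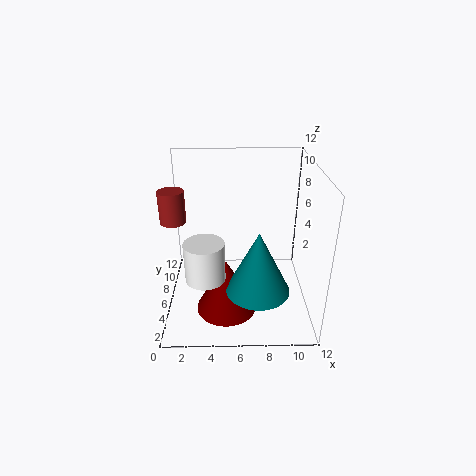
cx_1 = 1; cy_1 = 5; cz_1 = 8; h_1 = 2.5; cx_2 = 5; cy_2 = 4; cz_2 = 0.5; r_2 = 2.5; cx_3 = 3.5; cy_3 = 2.5; cz_3 = 4.5; r_3 = 1.5; cx_4 = 7.5; cy_4 = 3; r_4 = 2.5; h_4 = 5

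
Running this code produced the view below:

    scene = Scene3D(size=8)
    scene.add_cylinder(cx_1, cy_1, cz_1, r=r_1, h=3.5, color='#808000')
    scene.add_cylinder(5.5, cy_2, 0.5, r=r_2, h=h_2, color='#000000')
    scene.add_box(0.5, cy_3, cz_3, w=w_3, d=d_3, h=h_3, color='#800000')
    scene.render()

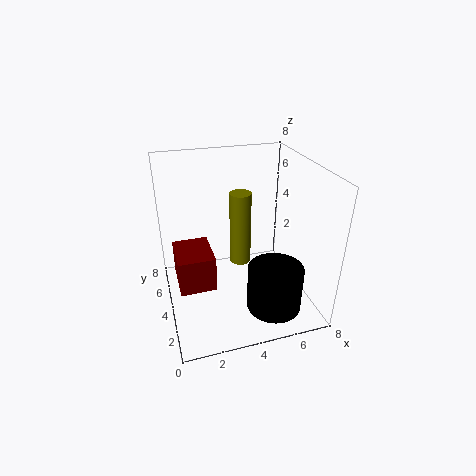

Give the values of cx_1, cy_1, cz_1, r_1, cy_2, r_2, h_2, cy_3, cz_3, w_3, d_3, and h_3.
cx_1 = 3.5; cy_1 = 2; cz_1 = 4; r_1 = 0.5; cy_2 = 2; r_2 = 1.5; h_2 = 2.5; cy_3 = 3; cz_3 = 1.5; w_3 = 2; d_3 = 2.5; h_3 = 2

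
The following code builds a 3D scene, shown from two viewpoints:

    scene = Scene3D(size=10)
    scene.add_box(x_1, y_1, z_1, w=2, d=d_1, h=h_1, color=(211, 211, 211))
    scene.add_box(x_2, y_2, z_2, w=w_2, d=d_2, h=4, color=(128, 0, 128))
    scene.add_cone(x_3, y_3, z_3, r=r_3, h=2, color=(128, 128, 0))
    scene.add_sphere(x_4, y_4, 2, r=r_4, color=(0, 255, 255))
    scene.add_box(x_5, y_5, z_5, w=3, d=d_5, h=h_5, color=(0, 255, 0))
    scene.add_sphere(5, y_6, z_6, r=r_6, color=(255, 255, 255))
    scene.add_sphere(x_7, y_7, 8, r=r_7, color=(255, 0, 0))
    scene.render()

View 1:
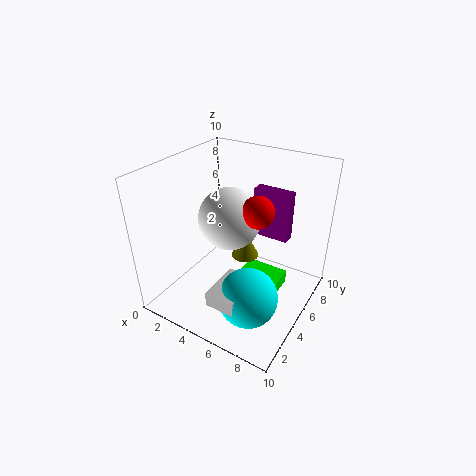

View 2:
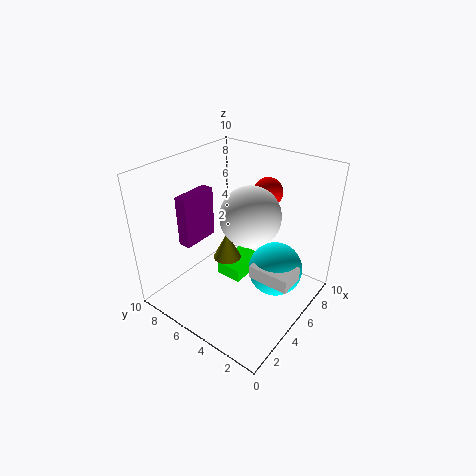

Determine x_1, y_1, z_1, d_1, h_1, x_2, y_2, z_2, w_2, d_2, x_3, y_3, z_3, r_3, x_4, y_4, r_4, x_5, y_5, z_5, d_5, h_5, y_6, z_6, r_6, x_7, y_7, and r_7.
x_1 = 5; y_1 = 1; z_1 = 2; d_1 = 3; h_1 = 1; x_2 = 4; y_2 = 9; z_2 = 3; w_2 = 3; d_2 = 1; x_3 = 5; y_3 = 6; z_3 = 3; r_3 = 1; x_4 = 7; y_4 = 3; r_4 = 2; x_5 = 5; y_5 = 5; z_5 = 1; d_5 = 2; h_5 = 1; y_6 = 4; z_6 = 7; r_6 = 2; x_7 = 7; y_7 = 4; r_7 = 1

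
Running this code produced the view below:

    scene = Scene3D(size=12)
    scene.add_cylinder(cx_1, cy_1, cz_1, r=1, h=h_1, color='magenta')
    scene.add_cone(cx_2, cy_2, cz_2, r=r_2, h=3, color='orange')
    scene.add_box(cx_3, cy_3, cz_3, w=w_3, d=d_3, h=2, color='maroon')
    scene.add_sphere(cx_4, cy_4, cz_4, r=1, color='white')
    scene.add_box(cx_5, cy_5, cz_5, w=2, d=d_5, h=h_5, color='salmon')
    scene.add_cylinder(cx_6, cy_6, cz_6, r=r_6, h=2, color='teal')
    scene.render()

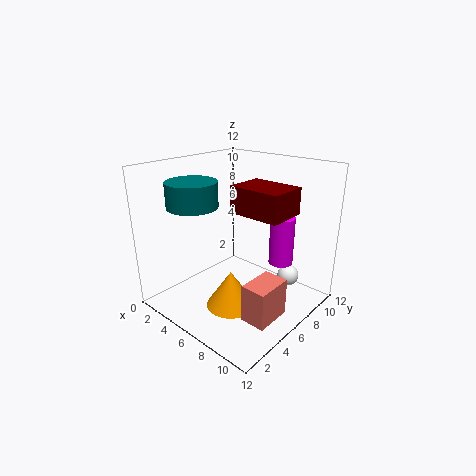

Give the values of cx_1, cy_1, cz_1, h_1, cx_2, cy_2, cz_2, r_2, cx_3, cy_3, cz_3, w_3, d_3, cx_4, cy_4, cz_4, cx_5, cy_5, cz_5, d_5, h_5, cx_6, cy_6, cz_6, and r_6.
cx_1 = 9; cy_1 = 8; cz_1 = 4; h_1 = 4; cx_2 = 7; cy_2 = 4; cz_2 = 1; r_2 = 2; cx_3 = 7; cy_3 = 4; cz_3 = 9; w_3 = 4; d_3 = 3; cx_4 = 8; cy_4 = 11; cz_4 = 1; cx_5 = 9; cy_5 = 3; cz_5 = 1; d_5 = 3; h_5 = 3; cx_6 = 4; cy_6 = 3; cz_6 = 9; r_6 = 2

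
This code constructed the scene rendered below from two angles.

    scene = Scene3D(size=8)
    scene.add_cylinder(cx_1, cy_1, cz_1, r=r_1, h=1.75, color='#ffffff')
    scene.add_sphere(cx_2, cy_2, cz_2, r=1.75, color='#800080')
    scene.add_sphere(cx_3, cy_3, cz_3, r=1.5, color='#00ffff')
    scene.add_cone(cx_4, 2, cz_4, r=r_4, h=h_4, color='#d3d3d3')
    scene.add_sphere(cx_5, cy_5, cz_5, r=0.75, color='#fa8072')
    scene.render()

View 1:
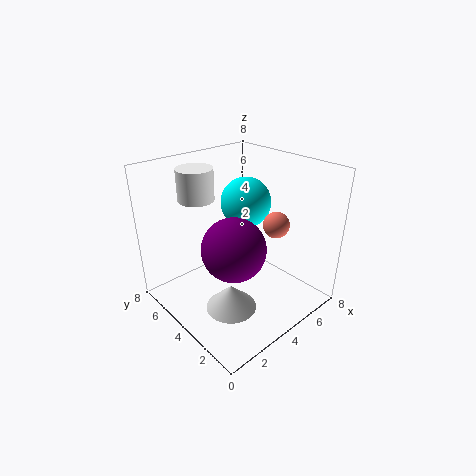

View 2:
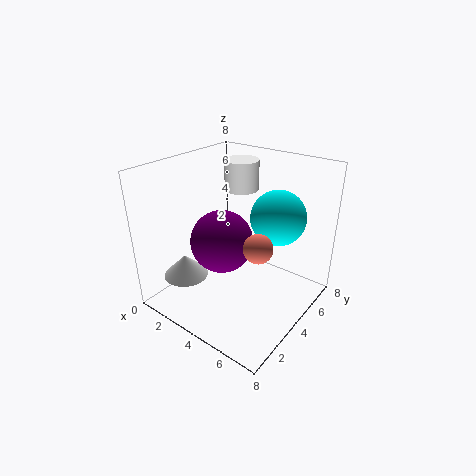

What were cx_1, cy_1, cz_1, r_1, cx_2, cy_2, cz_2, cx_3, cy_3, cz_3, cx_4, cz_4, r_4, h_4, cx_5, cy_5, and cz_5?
cx_1 = 2.75
cy_1 = 6
cz_1 = 6
r_1 = 1
cx_2 = 3.25
cy_2 = 3.5
cz_2 = 3.75
cx_3 = 5.75
cy_3 = 5.25
cz_3 = 5.25
cx_4 = 1.75
cz_4 = 1.75
r_4 = 1.25
h_4 = 1.25
cx_5 = 6
cy_5 = 3
cz_5 = 4.5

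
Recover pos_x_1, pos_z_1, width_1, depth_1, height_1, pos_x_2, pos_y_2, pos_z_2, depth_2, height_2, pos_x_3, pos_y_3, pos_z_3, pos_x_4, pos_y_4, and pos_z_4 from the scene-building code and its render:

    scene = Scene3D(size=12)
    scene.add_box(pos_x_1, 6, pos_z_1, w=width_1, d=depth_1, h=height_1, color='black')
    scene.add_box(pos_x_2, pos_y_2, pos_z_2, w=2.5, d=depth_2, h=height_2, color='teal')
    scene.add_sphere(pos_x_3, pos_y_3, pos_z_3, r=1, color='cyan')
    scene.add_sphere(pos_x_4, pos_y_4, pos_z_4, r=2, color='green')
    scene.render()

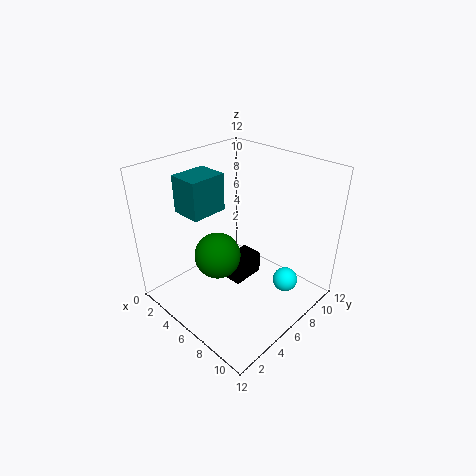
pos_x_1 = 4; pos_z_1 = 1; width_1 = 2; depth_1 = 3; height_1 = 2; pos_x_2 = 2.5; pos_y_2 = 2.5; pos_z_2 = 8.5; depth_2 = 3; height_2 = 3; pos_x_3 = 10; pos_y_3 = 7.5; pos_z_3 = 3; pos_x_4 = 4.5; pos_y_4 = 5; pos_z_4 = 4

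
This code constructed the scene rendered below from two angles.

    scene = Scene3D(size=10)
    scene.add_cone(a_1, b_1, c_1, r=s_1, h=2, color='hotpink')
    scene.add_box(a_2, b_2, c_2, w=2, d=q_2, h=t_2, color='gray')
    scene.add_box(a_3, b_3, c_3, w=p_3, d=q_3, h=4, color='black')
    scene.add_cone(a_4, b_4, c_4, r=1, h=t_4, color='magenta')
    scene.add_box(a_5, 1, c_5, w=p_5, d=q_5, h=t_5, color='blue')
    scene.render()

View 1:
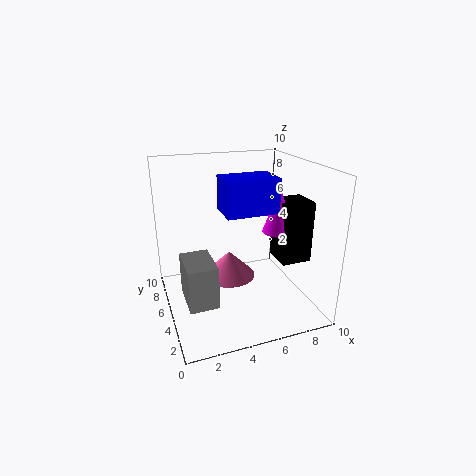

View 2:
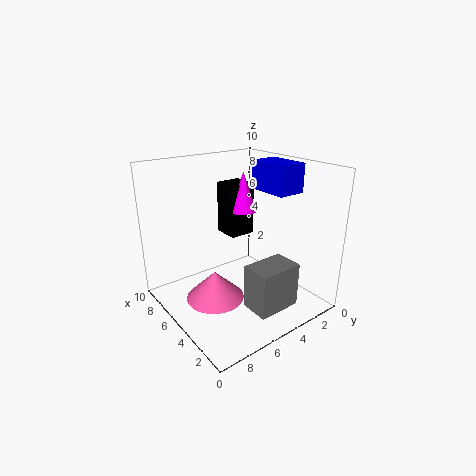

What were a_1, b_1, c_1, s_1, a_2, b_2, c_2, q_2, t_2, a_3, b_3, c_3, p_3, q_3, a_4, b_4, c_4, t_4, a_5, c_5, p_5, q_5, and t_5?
a_1 = 5, b_1 = 7, c_1 = 1, s_1 = 2, a_2 = 1, b_2 = 3, c_2 = 1, q_2 = 3, t_2 = 3, a_3 = 7, b_3 = 2, c_3 = 4, p_3 = 2, q_3 = 2, a_4 = 7, b_4 = 3, c_4 = 6, t_4 = 3, a_5 = 3, c_5 = 8, p_5 = 3, q_5 = 2, t_5 = 2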